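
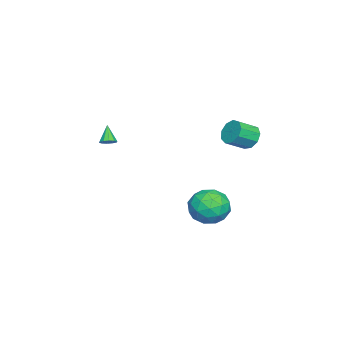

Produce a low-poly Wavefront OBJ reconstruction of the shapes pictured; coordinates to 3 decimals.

v 2.414 4.3 2.387
v 3.045 4.546 1.925
v 3.837 3.725 2.57
v 3.206 3.48 3.033
v 3.006 4.868 2.383
v 3.798 4.047 3.028
v 2.69 4.924 2.843
v 3.482 4.104 3.488
v 2.245 4.689 3.089
v 3.036 3.868 3.735
v 1.879 4.271 3.008
v 2.67 3.451 3.653
v 1.763 3.868 2.636
v 2.555 3.047 3.281
v 1.953 3.666 2.148
v 2.744 2.846 2.793
v 2.358 3.762 1.772
v 3.149 2.941 2.417
v 2.789 4.109 1.684
v 3.581 3.288 2.329
v 2.87 3.12 -1.843
v 4.046 2.754 -1.699
v 2.734 2.026 -3.521
v 3.91 1.66 -3.377
v 3.037 1.264 -2.59
v 3.121 1.94 -1.553
v 3.659 2.84 -3.667
v 3.743 3.516 -2.63
v 4.534 2.58 -2.827
v 4.15 1.607 -2.161
v 2.63 3.173 -3.059
v 2.246 2.2 -2.393
v 3.47 3.033 -1.624
v 3.31 1.747 -3.596
v 2.797 1.515 -3.133
v 3.488 1.299 -3.049
v 2.926 2.555 -1.538
v 3.618 2.339 -1.453
v 3.024 1.464 -1.977
v 3.162 2.441 -3.767
v 3.854 2.225 -3.682
v 3.292 3.481 -2.171
v 3.983 3.265 -2.087
v 3.756 3.316 -3.243
v 4.448 2.716 -2.202
v 4.368 2.073 -3.188
v 4.221 2.766 -3.359
v 4.27 3.164 -2.749
v 4.222 2.143 -1.811
v 4.142 1.5 -2.797
v 3.629 1.268 -2.334
v 3.678 1.665 -1.725
v 4.509 2.041 -2.473
v 2.638 3.28 -2.423
v 2.558 2.637 -3.409
v 3.102 3.115 -3.495
v 3.151 3.512 -2.886
v 2.412 2.707 -2.032
v 2.332 2.064 -3.018
v 2.51 1.616 -2.471
v 2.559 2.014 -1.861
v 2.271 2.739 -2.747
v 2.668 -3.465 1.086
v 3.029 -3.285 1.381
v 2.012 -3.735 2.054
v 2.836 -3.053 1.314
v 2.578 -2.979 1.16
v 2.355 -3.091 0.978
v 2.251 -3.346 0.837
v 2.307 -3.646 0.791
v 2.501 -3.877 0.858
v 2.758 -3.952 1.012
v 2.981 -3.84 1.194
v 3.085 -3.585 1.335
f 2 1 5
f 2 5 3
f 3 5 6
f 3 6 4
f 5 1 7
f 5 7 6
f 6 7 8
f 6 8 4
f 7 1 9
f 7 9 8
f 8 9 10
f 8 10 4
f 9 1 11
f 9 11 10
f 10 11 12
f 10 12 4
f 11 1 13
f 11 13 12
f 12 13 14
f 12 14 4
f 13 1 15
f 13 15 14
f 14 15 16
f 14 16 4
f 15 1 17
f 15 17 16
f 16 17 18
f 16 18 4
f 17 1 19
f 17 19 18
f 18 19 20
f 18 20 4
f 19 1 2
f 19 2 20
f 20 2 3
f 20 3 4
f 21 58 37
f 58 32 61
f 37 61 26
f 58 61 37
f 21 37 33
f 37 26 38
f 33 38 22
f 37 38 33
f 21 33 42
f 33 22 43
f 42 43 28
f 33 43 42
f 21 42 54
f 42 28 57
f 54 57 31
f 42 57 54
f 21 54 58
f 54 31 62
f 58 62 32
f 54 62 58
f 22 38 49
f 38 26 52
f 49 52 30
f 38 52 49
f 26 61 39
f 61 32 60
f 39 60 25
f 61 60 39
f 32 62 59
f 62 31 55
f 59 55 23
f 62 55 59
f 31 57 56
f 57 28 44
f 56 44 27
f 57 44 56
f 28 43 48
f 43 22 45
f 48 45 29
f 43 45 48
f 24 50 36
f 50 30 51
f 36 51 25
f 50 51 36
f 24 36 34
f 36 25 35
f 34 35 23
f 36 35 34
f 24 34 41
f 34 23 40
f 41 40 27
f 34 40 41
f 24 41 46
f 41 27 47
f 46 47 29
f 41 47 46
f 24 46 50
f 46 29 53
f 50 53 30
f 46 53 50
f 25 51 39
f 51 30 52
f 39 52 26
f 51 52 39
f 23 35 59
f 35 25 60
f 59 60 32
f 35 60 59
f 27 40 56
f 40 23 55
f 56 55 31
f 40 55 56
f 29 47 48
f 47 27 44
f 48 44 28
f 47 44 48
f 30 53 49
f 53 29 45
f 49 45 22
f 53 45 49
f 64 63 66
f 64 66 65
f 66 63 67
f 66 67 65
f 67 63 68
f 67 68 65
f 68 63 69
f 68 69 65
f 69 63 70
f 69 70 65
f 70 63 71
f 70 71 65
f 71 63 72
f 71 72 65
f 72 63 73
f 72 73 65
f 73 63 74
f 73 74 65
f 74 63 64
f 74 64 65



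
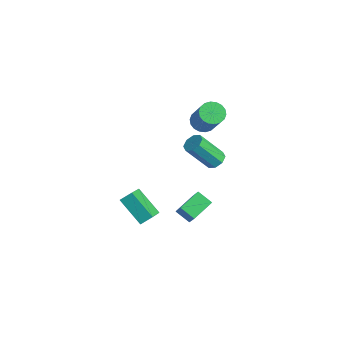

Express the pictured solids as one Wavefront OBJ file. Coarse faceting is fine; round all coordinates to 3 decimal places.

v -1.38 -1.018 -1.931
v -1.155 -0.388 -1.456
v 0.103 -0.665 -3.099
v 0.327 -0.035 -2.624
v -0.307 -2.165 -0.916
v -0.083 -1.535 -0.441
v 1.175 -1.812 -2.084
v 1.4 -1.182 -1.609
v -0.15 1.361 -3.594
v 0.74 1.076 -2.446
v -0.41 2.715 -3.056
v 0.48 2.43 -1.909
v 0.66 1.73 -4.131
v 1.55 1.445 -2.984
v 0.4 3.084 -3.594
v 1.29 2.799 -2.446
v -0.41 4.235 -0.649
v 0.107 3.837 -0.749
v -0.473 2.667 0.909
v -0.99 3.065 1.009
v 0.216 4.221 -0.44
v -0.364 3.052 1.218
v -0.042 4.613 -0.253
v -0.622 3.444 1.405
v -0.515 4.784 -0.298
v -1.095 3.614 1.359
v -0.927 4.633 -0.549
v -1.507 3.463 1.109
v -1.036 4.248 -0.858
v -1.616 3.079 0.8
v -0.778 3.856 -1.045
v -1.358 2.687 0.613
v -0.305 3.686 -0.999
v -0.885 2.516 0.658
v -0.729 3.572 2.83
v -0.356 4.212 2.66
v 0.942 3.908 4.36
v 0.569 3.268 4.53
v -0.601 4.32 2.866
v 0.697 4.016 4.566
v -0.871 4.281 3.066
v 0.427 3.976 4.765
v -1.113 4.1 3.218
v 0.184 3.796 4.918
v -1.279 3.816 3.294
v 0.018 3.511 4.994
v -1.336 3.483 3.278
v -0.039 3.178 4.978
v -1.273 3.167 3.173
v 0.025 2.863 4.873
v -1.102 2.932 3
v 0.196 2.628 4.7
v -0.857 2.824 2.794
v 0.441 2.52 4.494
v -0.587 2.864 2.595
v 0.711 2.559 4.294
v -0.344 3.044 2.442
v 0.953 2.74 4.142
v -0.178 3.329 2.366
v 1.119 3.024 4.066
v -0.121 3.662 2.382
v 1.176 3.357 4.082
v -0.185 3.977 2.487
v 1.113 3.673 4.187
f 2 4 1
f 5 2 1
f 1 4 3
f 3 5 1
f 2 8 4
f 6 2 5
f 6 8 2
f 4 8 3
f 7 5 3
f 3 8 7
f 7 6 5
f 8 6 7
f 10 12 9
f 13 10 9
f 9 12 11
f 11 13 9
f 10 16 12
f 14 10 13
f 14 16 10
f 12 16 11
f 15 13 11
f 11 16 15
f 15 14 13
f 16 14 15
f 18 17 21
f 18 21 19
f 19 21 22
f 19 22 20
f 21 17 23
f 21 23 22
f 22 23 24
f 22 24 20
f 23 17 25
f 23 25 24
f 24 25 26
f 24 26 20
f 25 17 27
f 25 27 26
f 26 27 28
f 26 28 20
f 27 17 29
f 27 29 28
f 28 29 30
f 28 30 20
f 29 17 31
f 29 31 30
f 30 31 32
f 30 32 20
f 31 17 33
f 31 33 32
f 32 33 34
f 32 34 20
f 33 17 18
f 33 18 34
f 34 18 19
f 34 19 20
f 36 35 39
f 36 39 37
f 37 39 40
f 37 40 38
f 39 35 41
f 39 41 40
f 40 41 42
f 40 42 38
f 41 35 43
f 41 43 42
f 42 43 44
f 42 44 38
f 43 35 45
f 43 45 44
f 44 45 46
f 44 46 38
f 45 35 47
f 45 47 46
f 46 47 48
f 46 48 38
f 47 35 49
f 47 49 48
f 48 49 50
f 48 50 38
f 49 35 51
f 49 51 50
f 50 51 52
f 50 52 38
f 51 35 53
f 51 53 52
f 52 53 54
f 52 54 38
f 53 35 55
f 53 55 54
f 54 55 56
f 54 56 38
f 55 35 57
f 55 57 56
f 56 57 58
f 56 58 38
f 57 35 59
f 57 59 58
f 58 59 60
f 58 60 38
f 59 35 61
f 59 61 60
f 60 61 62
f 60 62 38
f 61 35 63
f 61 63 62
f 62 63 64
f 62 64 38
f 63 35 36
f 63 36 64
f 64 36 37
f 64 37 38



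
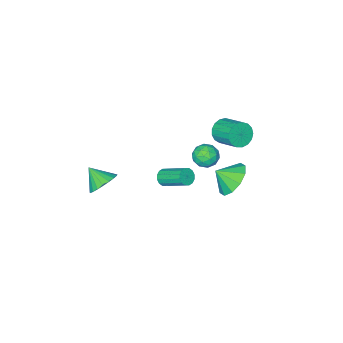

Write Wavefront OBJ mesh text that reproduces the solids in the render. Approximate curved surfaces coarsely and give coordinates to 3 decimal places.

v -1.582 2.403 1.792
v -0.937 2.438 2.12
v -1.963 1.662 2.62
v -1.318 1.697 2.948
v -1.755 2.276 2.946
v -1.52 2.733 2.435
v -1.38 1.367 2.305
v -1.145 1.824 1.794
v -0.812 1.797 2.438
v -1.043 2.359 2.834
v -1.857 1.741 1.906
v -2.088 2.303 2.302
v -1.226 2.485 1.884
v -1.674 1.615 2.856
v -1.931 1.955 2.855
v -1.552 1.975 3.048
v -1.569 2.659 2.068
v -1.189 2.68 2.261
v -1.67 2.584 2.747
v -1.711 1.42 2.479
v -1.331 1.441 2.672
v -1.348 2.125 1.692
v -0.969 2.145 1.885
v -1.23 1.516 1.993
v -0.773 2.129 2.263
v -0.997 1.694 2.75
v -1.034 1.5 2.372
v -0.895 1.769 2.071
v -0.909 2.46 2.496
v -1.133 2.024 2.982
v -1.39 2.365 2.981
v -1.252 2.633 2.681
v -0.836 2.083 2.682
v -1.767 2.076 1.758
v -1.991 1.64 2.244
v -1.648 1.467 2.059
v -1.51 1.735 1.759
v -1.903 2.406 1.99
v -2.127 1.971 2.477
v -2.005 2.331 2.669
v -1.866 2.6 2.368
v -2.064 2.017 2.058
v -3.172 1.317 2.797
v -2.814 1.037 3.381
v -2.829 2.323 4.007
v -3.188 2.603 3.423
v -2.554 1.145 3.166
v -2.57 2.431 3.792
v -2.436 1.293 2.866
v -2.451 2.578 3.492
v -2.486 1.446 2.551
v -2.502 2.731 3.177
v -2.694 1.569 2.292
v -2.71 2.855 2.918
v -3.011 1.635 2.148
v -3.027 2.921 2.774
v -3.365 1.628 2.154
v -3.381 2.914 2.78
v -3.675 1.55 2.307
v -3.691 2.835 2.933
v -3.87 1.418 2.572
v -3.885 2.704 3.198
v -3.905 1.264 2.888
v -3.92 2.549 3.514
v -3.772 1.121 3.184
v -3.787 2.407 3.81
v -3.501 1.024 3.391
v -3.517 2.309 4.017
v -3.156 0.993 3.462
v -3.171 2.279 4.088
v -4.134 0.936 -2.129
v -3.419 0.795 -2.953
v -3.466 0.364 -1.451
v -3.256 1.37 -2.629
v -3.428 1.779 -2.113
v -3.87 1.866 -1.604
v -4.413 1.598 -1.295
v -4.849 1.076 -1.304
v -5.012 0.502 -1.628
v -4.84 0.093 -2.144
v -4.399 0.006 -2.653
v -3.856 0.274 -2.962
v 2.457 -1.092 0.001
v 2.904 -1.492 -0.615
v 2.683 -2.008 0.759
v 3.157 -1.296 -0.454
v 3.289 -1.066 -0.215
v 3.277 -0.84 0.062
v 3.123 -0.657 0.328
v 2.854 -0.55 0.538
v 2.517 -0.537 0.655
v 2.169 -0.619 0.659
v 1.871 -0.783 0.549
v 1.674 -1.001 0.345
v 1.613 -1.234 0.081
v 1.698 -1.443 -0.197
v 1.914 -1.591 -0.44
v 2.224 -1.653 -0.608
v 2.574 -1.618 -0.669
v -1.109 -0.809 -1.476
v -0.615 -0.778 -1.316
v -0.998 0.58 -0.403
v -1.491 0.549 -0.564
v -0.625 -0.63 -1.54
v -1.007 0.728 -0.628
v -0.764 -0.529 -1.748
v -1.147 0.828 -0.835
v -0.996 -0.504 -1.882
v -1.378 0.854 -0.97
v -1.258 -0.561 -1.908
v -1.64 0.797 -0.996
v -1.48 -0.684 -1.818
v -1.862 0.674 -0.906
v -1.602 -0.84 -1.637
v -1.985 0.518 -0.724
v -1.593 -0.988 -1.412
v -1.975 0.37 -0.5
v -1.453 -1.088 -1.205
v -1.836 0.269 -0.292
v -1.222 -1.114 -1.07
v -1.604 0.244 -0.158
v -0.96 -1.057 -1.044
v -1.342 0.301 -0.132
v -0.738 -0.934 -1.134
v -1.12 0.424 -0.222
f 1 38 17
f 38 12 41
f 17 41 6
f 38 41 17
f 1 17 13
f 17 6 18
f 13 18 2
f 17 18 13
f 1 13 22
f 13 2 23
f 22 23 8
f 13 23 22
f 1 22 34
f 22 8 37
f 34 37 11
f 22 37 34
f 1 34 38
f 34 11 42
f 38 42 12
f 34 42 38
f 2 18 29
f 18 6 32
f 29 32 10
f 18 32 29
f 6 41 19
f 41 12 40
f 19 40 5
f 41 40 19
f 12 42 39
f 42 11 35
f 39 35 3
f 42 35 39
f 11 37 36
f 37 8 24
f 36 24 7
f 37 24 36
f 8 23 28
f 23 2 25
f 28 25 9
f 23 25 28
f 4 30 16
f 30 10 31
f 16 31 5
f 30 31 16
f 4 16 14
f 16 5 15
f 14 15 3
f 16 15 14
f 4 14 21
f 14 3 20
f 21 20 7
f 14 20 21
f 4 21 26
f 21 7 27
f 26 27 9
f 21 27 26
f 4 26 30
f 26 9 33
f 30 33 10
f 26 33 30
f 5 31 19
f 31 10 32
f 19 32 6
f 31 32 19
f 3 15 39
f 15 5 40
f 39 40 12
f 15 40 39
f 7 20 36
f 20 3 35
f 36 35 11
f 20 35 36
f 9 27 28
f 27 7 24
f 28 24 8
f 27 24 28
f 10 33 29
f 33 9 25
f 29 25 2
f 33 25 29
f 44 43 47
f 44 47 45
f 45 47 48
f 45 48 46
f 47 43 49
f 47 49 48
f 48 49 50
f 48 50 46
f 49 43 51
f 49 51 50
f 50 51 52
f 50 52 46
f 51 43 53
f 51 53 52
f 52 53 54
f 52 54 46
f 53 43 55
f 53 55 54
f 54 55 56
f 54 56 46
f 55 43 57
f 55 57 56
f 56 57 58
f 56 58 46
f 57 43 59
f 57 59 58
f 58 59 60
f 58 60 46
f 59 43 61
f 59 61 60
f 60 61 62
f 60 62 46
f 61 43 63
f 61 63 62
f 62 63 64
f 62 64 46
f 63 43 65
f 63 65 64
f 64 65 66
f 64 66 46
f 65 43 67
f 65 67 66
f 66 67 68
f 66 68 46
f 67 43 69
f 67 69 68
f 68 69 70
f 68 70 46
f 69 43 44
f 69 44 70
f 70 44 45
f 70 45 46
f 72 71 74
f 72 74 73
f 74 71 75
f 74 75 73
f 75 71 76
f 75 76 73
f 76 71 77
f 76 77 73
f 77 71 78
f 77 78 73
f 78 71 79
f 78 79 73
f 79 71 80
f 79 80 73
f 80 71 81
f 80 81 73
f 81 71 82
f 81 82 73
f 82 71 72
f 82 72 73
f 84 83 86
f 84 86 85
f 86 83 87
f 86 87 85
f 87 83 88
f 87 88 85
f 88 83 89
f 88 89 85
f 89 83 90
f 89 90 85
f 90 83 91
f 90 91 85
f 91 83 92
f 91 92 85
f 92 83 93
f 92 93 85
f 93 83 94
f 93 94 85
f 94 83 95
f 94 95 85
f 95 83 96
f 95 96 85
f 96 83 97
f 96 97 85
f 97 83 98
f 97 98 85
f 98 83 99
f 98 99 85
f 99 83 84
f 99 84 85
f 101 100 104
f 101 104 102
f 102 104 105
f 102 105 103
f 104 100 106
f 104 106 105
f 105 106 107
f 105 107 103
f 106 100 108
f 106 108 107
f 107 108 109
f 107 109 103
f 108 100 110
f 108 110 109
f 109 110 111
f 109 111 103
f 110 100 112
f 110 112 111
f 111 112 113
f 111 113 103
f 112 100 114
f 112 114 113
f 113 114 115
f 113 115 103
f 114 100 116
f 114 116 115
f 115 116 117
f 115 117 103
f 116 100 118
f 116 118 117
f 117 118 119
f 117 119 103
f 118 100 120
f 118 120 119
f 119 120 121
f 119 121 103
f 120 100 122
f 120 122 121
f 121 122 123
f 121 123 103
f 122 100 124
f 122 124 123
f 123 124 125
f 123 125 103
f 124 100 101
f 124 101 125
f 125 101 102
f 125 102 103



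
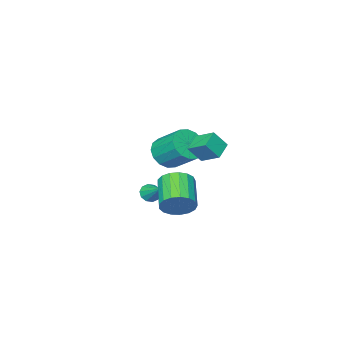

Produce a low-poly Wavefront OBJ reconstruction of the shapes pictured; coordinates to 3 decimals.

v -2.166 0.309 0.391
v -2.394 1.463 1.012
v -1.196 0.747 -0.069
v -1.423 1.902 0.552
v -1.537 -0.082 1.348
v -1.764 1.073 1.969
v -0.566 0.357 0.888
v -0.794 1.511 1.509
v 3.414 4.188 -0.401
v 3.936 4.274 0.4
v 2.868 2.918 1.242
v 2.346 2.832 0.441
v 3.596 4.577 0.458
v 2.528 3.221 1.299
v 3.214 4.792 0.319
v 2.146 3.435 1.16
v 2.878 4.868 0.015
v 1.81 3.511 0.856
v 2.664 4.788 -0.384
v 1.597 3.432 0.457
v 2.623 4.571 -0.787
v 1.555 3.215 0.054
v 2.762 4.266 -1.101
v 1.695 2.91 -0.26
v 3.051 3.943 -1.255
v 1.984 2.587 -0.414
v 3.423 3.677 -1.213
v 2.356 2.321 -0.372
v 3.793 3.527 -0.985
v 2.725 2.171 -0.144
v 4.076 3.529 -0.623
v 3.008 2.173 0.218
v 4.207 3.682 -0.21
v 3.139 2.326 0.631
v 4.156 3.951 0.159
v 3.089 2.595 1.001
v 2.63 1.134 -0.983
v 2.868 0.776 -0.579
v 2.87 2.226 -0.157
v 3.134 0.886 -0.802
v 3.208 1.092 -1.094
v 3.062 1.313 -1.344
v 2.75 1.466 -1.456
v 2.393 1.493 -1.388
v 2.127 1.382 -1.165
v 2.052 1.177 -0.873
v 2.199 0.956 -0.623
v 2.51 0.802 -0.511
v -2.184 -3.167 -1.281
v -1.6 -3.671 -0.511
v -1.833 -2.138 0.671
v -2.416 -1.633 -0.099
v -1.222 -3.381 -0.814
v -1.455 -1.848 0.368
v -1.103 -3.033 -1.242
v -1.335 -1.5 -0.059
v -1.272 -2.721 -1.68
v -1.505 -1.188 -0.498
v -1.686 -2.528 -2.011
v -1.919 -0.995 -0.829
v -2.234 -2.507 -2.147
v -2.466 -0.973 -0.965
v -2.767 -2.662 -2.051
v -3 -1.129 -0.869
v -3.145 -2.952 -1.748
v -3.378 -1.419 -0.566
v -3.265 -3.3 -1.321
v -3.497 -1.767 -0.138
v -3.095 -3.612 -0.882
v -3.328 -2.079 0.3
v -2.681 -3.805 -0.551
v -2.914 -2.272 0.631
v -2.134 -3.827 -0.415
v -2.366 -2.293 0.767
f 2 4 1
f 5 2 1
f 1 4 3
f 3 5 1
f 2 8 4
f 6 2 5
f 6 8 2
f 4 8 3
f 7 5 3
f 3 8 7
f 7 6 5
f 8 6 7
f 10 9 13
f 10 13 11
f 11 13 14
f 11 14 12
f 13 9 15
f 13 15 14
f 14 15 16
f 14 16 12
f 15 9 17
f 15 17 16
f 16 17 18
f 16 18 12
f 17 9 19
f 17 19 18
f 18 19 20
f 18 20 12
f 19 9 21
f 19 21 20
f 20 21 22
f 20 22 12
f 21 9 23
f 21 23 22
f 22 23 24
f 22 24 12
f 23 9 25
f 23 25 24
f 24 25 26
f 24 26 12
f 25 9 27
f 25 27 26
f 26 27 28
f 26 28 12
f 27 9 29
f 27 29 28
f 28 29 30
f 28 30 12
f 29 9 31
f 29 31 30
f 30 31 32
f 30 32 12
f 31 9 33
f 31 33 32
f 32 33 34
f 32 34 12
f 33 9 35
f 33 35 34
f 34 35 36
f 34 36 12
f 35 9 10
f 35 10 36
f 36 10 11
f 36 11 12
f 38 37 40
f 38 40 39
f 40 37 41
f 40 41 39
f 41 37 42
f 41 42 39
f 42 37 43
f 42 43 39
f 43 37 44
f 43 44 39
f 44 37 45
f 44 45 39
f 45 37 46
f 45 46 39
f 46 37 47
f 46 47 39
f 47 37 48
f 47 48 39
f 48 37 38
f 48 38 39
f 50 49 53
f 50 53 51
f 51 53 54
f 51 54 52
f 53 49 55
f 53 55 54
f 54 55 56
f 54 56 52
f 55 49 57
f 55 57 56
f 56 57 58
f 56 58 52
f 57 49 59
f 57 59 58
f 58 59 60
f 58 60 52
f 59 49 61
f 59 61 60
f 60 61 62
f 60 62 52
f 61 49 63
f 61 63 62
f 62 63 64
f 62 64 52
f 63 49 65
f 63 65 64
f 64 65 66
f 64 66 52
f 65 49 67
f 65 67 66
f 66 67 68
f 66 68 52
f 67 49 69
f 67 69 68
f 68 69 70
f 68 70 52
f 69 49 71
f 69 71 70
f 70 71 72
f 70 72 52
f 71 49 73
f 71 73 72
f 72 73 74
f 72 74 52
f 73 49 50
f 73 50 74
f 74 50 51
f 74 51 52



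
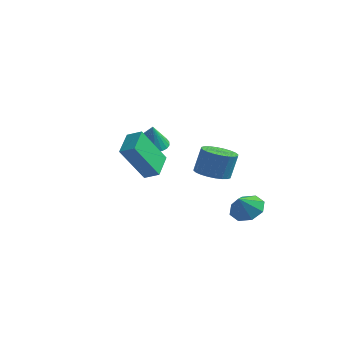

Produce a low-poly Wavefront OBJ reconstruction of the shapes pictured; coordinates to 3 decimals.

v 0.253 -3.554 0.719
v 0.987 -3.481 1.055
v -0.1 -2.269 1.209
v 0.634 -2.196 1.545
v 1.006 -2.644 -1.125
v 1.74 -2.571 -0.789
v 0.653 -1.359 -0.635
v 1.387 -1.286 -0.299
v -2.041 3.348 -1.892
v -1.224 3.663 -1.974
v -1.799 3.052 -0.608
v -1.395 3.945 -1.876
v -1.664 4.136 -1.782
v -1.991 4.206 -1.703
v -2.325 4.146 -1.654
v -2.617 3.965 -1.641
v -2.82 3.69 -1.666
v -2.905 3.362 -1.725
v -2.859 3.033 -1.81
v -2.688 2.752 -1.908
v -2.419 2.561 -2.002
v -2.092 2.49 -2.081
v -1.757 2.55 -2.13
v -1.466 2.731 -2.143
v -1.262 3.007 -2.118
v -1.177 3.334 -2.059
v 2.187 1.657 -2.338
v 3.059 1.845 -2.521
v 3.264 2.21 -1.164
v 2.393 2.023 -0.982
v 2.906 2.159 -2.582
v 3.111 2.525 -1.226
v 2.644 2.397 -2.607
v 2.849 2.763 -1.25
v 2.312 2.523 -2.59
v 2.517 2.888 -1.234
v 1.961 2.516 -2.536
v 2.167 2.882 -1.179
v 1.645 2.379 -2.451
v 1.85 2.745 -1.094
v 1.411 2.132 -2.349
v 1.617 2.498 -0.992
v 1.295 1.813 -2.245
v 1.501 2.178 -0.888
v 1.316 1.47 -2.156
v 1.521 1.835 -0.799
v 1.469 1.155 -2.094
v 1.674 1.521 -0.738
v 1.731 0.917 -2.07
v 1.936 1.283 -0.713
v 2.063 0.792 -2.086
v 2.268 1.157 -0.73
v 2.413 0.798 -2.141
v 2.619 1.164 -0.784
v 2.73 0.935 -2.226
v 2.935 1.301 -0.869
v 2.963 1.182 -2.328
v 3.169 1.548 -0.971
v 3.079 1.502 -2.432
v 3.285 1.867 -1.075
v 3.997 1.752 -4.254
v 4.896 1.615 -4.217
v 3.863 1.108 -3.386
v 4.694 2.165 -3.841
v 4.084 2.473 -3.706
v 3.423 2.359 -3.893
v 3.098 1.889 -4.292
v 3.3 1.339 -4.668
v 3.91 1.031 -4.803
v 4.571 1.145 -4.616
f 2 4 1
f 5 2 1
f 1 4 3
f 3 5 1
f 2 8 4
f 6 2 5
f 6 8 2
f 4 8 3
f 7 5 3
f 3 8 7
f 7 6 5
f 8 6 7
f 10 9 12
f 10 12 11
f 12 9 13
f 12 13 11
f 13 9 14
f 13 14 11
f 14 9 15
f 14 15 11
f 15 9 16
f 15 16 11
f 16 9 17
f 16 17 11
f 17 9 18
f 17 18 11
f 18 9 19
f 18 19 11
f 19 9 20
f 19 20 11
f 20 9 21
f 20 21 11
f 21 9 22
f 21 22 11
f 22 9 23
f 22 23 11
f 23 9 24
f 23 24 11
f 24 9 25
f 24 25 11
f 25 9 26
f 25 26 11
f 26 9 10
f 26 10 11
f 28 27 31
f 28 31 29
f 29 31 32
f 29 32 30
f 31 27 33
f 31 33 32
f 32 33 34
f 32 34 30
f 33 27 35
f 33 35 34
f 34 35 36
f 34 36 30
f 35 27 37
f 35 37 36
f 36 37 38
f 36 38 30
f 37 27 39
f 37 39 38
f 38 39 40
f 38 40 30
f 39 27 41
f 39 41 40
f 40 41 42
f 40 42 30
f 41 27 43
f 41 43 42
f 42 43 44
f 42 44 30
f 43 27 45
f 43 45 44
f 44 45 46
f 44 46 30
f 45 27 47
f 45 47 46
f 46 47 48
f 46 48 30
f 47 27 49
f 47 49 48
f 48 49 50
f 48 50 30
f 49 27 51
f 49 51 50
f 50 51 52
f 50 52 30
f 51 27 53
f 51 53 52
f 52 53 54
f 52 54 30
f 53 27 55
f 53 55 54
f 54 55 56
f 54 56 30
f 55 27 57
f 55 57 56
f 56 57 58
f 56 58 30
f 57 27 59
f 57 59 58
f 58 59 60
f 58 60 30
f 59 27 28
f 59 28 60
f 60 28 29
f 60 29 30
f 62 61 64
f 62 64 63
f 64 61 65
f 64 65 63
f 65 61 66
f 65 66 63
f 66 61 67
f 66 67 63
f 67 61 68
f 67 68 63
f 68 61 69
f 68 69 63
f 69 61 70
f 69 70 63
f 70 61 62
f 70 62 63



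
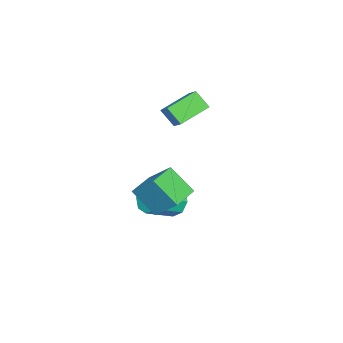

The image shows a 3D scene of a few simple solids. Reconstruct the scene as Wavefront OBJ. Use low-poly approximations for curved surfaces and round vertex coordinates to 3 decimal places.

v 2.362 -0.113 -0.556
v 2.807 1.26 0.857
v 2.585 1.27 -1.97
v 3.03 2.643 -0.556
v 3.97 -0.503 -0.684
v 4.415 0.87 0.73
v 4.193 0.88 -2.097
v 4.638 2.253 -0.684
v 0.011 0.546 -3.876
v 0.644 0.641 -4.695
v 1.962 -0.451 -3.804
v 1.329 -0.546 -2.984
v 0.755 1.216 -4.156
v 2.074 0.124 -3.265
v 0.431 1.398 -3.453
v 1.749 0.306 -2.561
v -0.14 1.081 -2.997
v 1.179 -0.01 -2.106
v -0.622 0.451 -3.056
v 0.696 -0.641 -2.165
v -0.734 -0.124 -3.595
v 0.585 -1.216 -2.704
v -0.409 -0.306 -4.299
v 0.909 -1.398 -3.407
v 0.161 0.01 -4.754
v 1.48 -1.081 -3.863
v -4.485 -0.196 2.047
v -3.822 0.443 2.736
v -4.285 0.668 1.055
v -3.623 1.307 1.744
v -2.797 -1.287 1.436
v -2.135 -0.648 2.125
v -2.598 -0.423 0.444
v -1.935 0.216 1.133
f 2 4 1
f 5 2 1
f 1 4 3
f 3 5 1
f 2 8 4
f 6 2 5
f 6 8 2
f 4 8 3
f 7 5 3
f 3 8 7
f 7 6 5
f 8 6 7
f 10 9 13
f 10 13 11
f 11 13 14
f 11 14 12
f 13 9 15
f 13 15 14
f 14 15 16
f 14 16 12
f 15 9 17
f 15 17 16
f 16 17 18
f 16 18 12
f 17 9 19
f 17 19 18
f 18 19 20
f 18 20 12
f 19 9 21
f 19 21 20
f 20 21 22
f 20 22 12
f 21 9 23
f 21 23 22
f 22 23 24
f 22 24 12
f 23 9 25
f 23 25 24
f 24 25 26
f 24 26 12
f 25 9 10
f 25 10 26
f 26 10 11
f 26 11 12
f 28 30 27
f 31 28 27
f 27 30 29
f 29 31 27
f 28 34 30
f 32 28 31
f 32 34 28
f 30 34 29
f 33 31 29
f 29 34 33
f 33 32 31
f 34 32 33



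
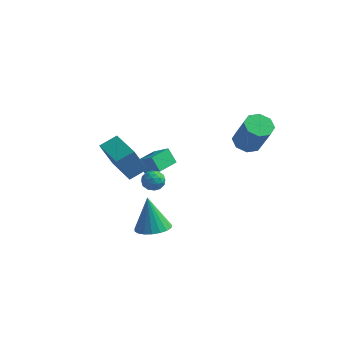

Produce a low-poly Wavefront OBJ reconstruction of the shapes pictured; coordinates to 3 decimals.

v 2.308 2.277 0.404
v 3.007 2.683 0.178
v 3.892 2.17 1.989
v 3.192 1.763 2.216
v 2.592 3.063 0.488
v 3.476 2.549 2.3
v 2.01 2.982 0.75
v 2.894 2.469 2.561
v 1.603 2.488 0.809
v 2.487 1.975 2.62
v 1.608 1.87 0.631
v 2.493 1.357 2.442
v 2.024 1.491 0.32
v 2.908 0.977 2.132
v 2.606 1.571 0.059
v 3.49 1.058 1.87
v 3.013 2.065 0
v 3.897 1.552 1.811
v -1.013 -3.099 -0.092
v -0.68 -2.868 0.432
v -0.14 -3.632 -0.412
v 0.193 -3.401 0.112
v -0.295 -3.84 0.198
v -0.834 -3.511 0.396
v 0.014 -2.989 -0.376
v -0.525 -2.66 -0.178
v -0.045 -2.8 0.256
v -0.236 -3.326 0.611
v -0.584 -3.174 -0.591
v -0.775 -3.7 -0.236
v -0.923 -2.937 0.198
v 0.103 -3.563 -0.178
v -0.184 -3.822 -0.127
v 0.012 -3.686 0.18
v -1.014 -3.314 0.177
v -0.818 -3.178 0.485
v -0.592 -3.75 0.347
v -0.002 -3.322 -0.465
v 0.194 -3.186 -0.157
v -0.832 -2.814 -0.16
v -0.636 -2.678 0.147
v -0.228 -2.75 -0.327
v -0.354 -2.761 0.403
v 0.159 -3.074 0.214
v 0.054 -2.832 -0.072
v -0.263 -2.638 0.044
v -0.466 -3.07 0.611
v 0.047 -3.383 0.423
v -0.24 -3.641 0.474
v -0.557 -3.448 0.59
v -0.093 -3.03 0.508
v -0.867 -3.117 -0.403
v -0.354 -3.43 -0.591
v -0.263 -3.052 -0.57
v -0.58 -2.859 -0.454
v -0.979 -3.426 -0.194
v -0.466 -3.739 -0.383
v -0.557 -3.862 -0.024
v -0.874 -3.668 0.092
v -0.727 -3.47 -0.488
v -2.626 -1.588 -1.695
v -3.099 -2.132 -0.112
v -4.316 -0.293 -1.755
v -4.789 -0.837 -0.172
v -2.011 -0.763 -1.228
v -2.484 -1.307 0.355
v -3.701 0.532 -1.288
v -4.174 -0.012 0.295
v -2.682 0.324 -2.538
v -3.24 0.469 -1.697
v -2.366 1.667 -2.561
v -2.924 1.812 -1.72
v -1.716 0.108 -1.86
v -2.274 0.253 -1.019
v -1.4 1.451 -1.883
v -1.958 1.596 -1.042
v -0.454 -3.207 -3.711
v 0.375 -2.697 -3.591
v -0.946 -2.873 -1.729
v 0.112 -2.406 -3.705
v -0.248 -2.255 -3.82
v -0.644 -2.267 -3.916
v -1.007 -2.443 -3.977
v -1.274 -2.75 -3.992
v -1.399 -3.136 -3.958
v -1.361 -3.535 -3.882
v -1.166 -3.876 -3.776
v -0.848 -4.102 -3.659
v -0.461 -4.173 -3.551
v -0.073 -4.077 -3.471
v 0.249 -3.831 -3.432
v 0.449 -3.476 -3.442
v 0.494 -3.075 -3.498
f 2 1 5
f 2 5 3
f 3 5 6
f 3 6 4
f 5 1 7
f 5 7 6
f 6 7 8
f 6 8 4
f 7 1 9
f 7 9 8
f 8 9 10
f 8 10 4
f 9 1 11
f 9 11 10
f 10 11 12
f 10 12 4
f 11 1 13
f 11 13 12
f 12 13 14
f 12 14 4
f 13 1 15
f 13 15 14
f 14 15 16
f 14 16 4
f 15 1 17
f 15 17 16
f 16 17 18
f 16 18 4
f 17 1 2
f 17 2 18
f 18 2 3
f 18 3 4
f 19 56 35
f 56 30 59
f 35 59 24
f 56 59 35
f 19 35 31
f 35 24 36
f 31 36 20
f 35 36 31
f 19 31 40
f 31 20 41
f 40 41 26
f 31 41 40
f 19 40 52
f 40 26 55
f 52 55 29
f 40 55 52
f 19 52 56
f 52 29 60
f 56 60 30
f 52 60 56
f 20 36 47
f 36 24 50
f 47 50 28
f 36 50 47
f 24 59 37
f 59 30 58
f 37 58 23
f 59 58 37
f 30 60 57
f 60 29 53
f 57 53 21
f 60 53 57
f 29 55 54
f 55 26 42
f 54 42 25
f 55 42 54
f 26 41 46
f 41 20 43
f 46 43 27
f 41 43 46
f 22 48 34
f 48 28 49
f 34 49 23
f 48 49 34
f 22 34 32
f 34 23 33
f 32 33 21
f 34 33 32
f 22 32 39
f 32 21 38
f 39 38 25
f 32 38 39
f 22 39 44
f 39 25 45
f 44 45 27
f 39 45 44
f 22 44 48
f 44 27 51
f 48 51 28
f 44 51 48
f 23 49 37
f 49 28 50
f 37 50 24
f 49 50 37
f 21 33 57
f 33 23 58
f 57 58 30
f 33 58 57
f 25 38 54
f 38 21 53
f 54 53 29
f 38 53 54
f 27 45 46
f 45 25 42
f 46 42 26
f 45 42 46
f 28 51 47
f 51 27 43
f 47 43 20
f 51 43 47
f 62 64 61
f 65 62 61
f 61 64 63
f 63 65 61
f 62 68 64
f 66 62 65
f 66 68 62
f 64 68 63
f 67 65 63
f 63 68 67
f 67 66 65
f 68 66 67
f 70 72 69
f 73 70 69
f 69 72 71
f 71 73 69
f 70 76 72
f 74 70 73
f 74 76 70
f 72 76 71
f 75 73 71
f 71 76 75
f 75 74 73
f 76 74 75
f 78 77 80
f 78 80 79
f 80 77 81
f 80 81 79
f 81 77 82
f 81 82 79
f 82 77 83
f 82 83 79
f 83 77 84
f 83 84 79
f 84 77 85
f 84 85 79
f 85 77 86
f 85 86 79
f 86 77 87
f 86 87 79
f 87 77 88
f 87 88 79
f 88 77 89
f 88 89 79
f 89 77 90
f 89 90 79
f 90 77 91
f 90 91 79
f 91 77 92
f 91 92 79
f 92 77 93
f 92 93 79
f 93 77 78
f 93 78 79



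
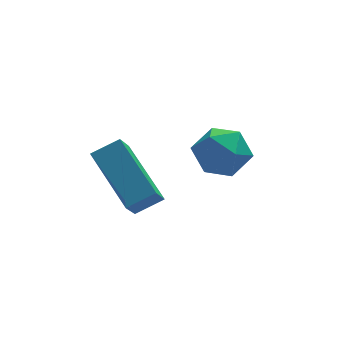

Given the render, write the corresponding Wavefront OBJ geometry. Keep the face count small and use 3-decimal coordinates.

v 0.006 0.914 -1.863
v 0.694 0.771 -2.362
v -0.534 -0.311 -2.258
v 0.154 -0.454 -2.757
v 0.234 -0.462 -1.898
v 0.568 0.294 -1.654
v -0.408 0.166 -2.966
v -0.074 0.922 -2.722
v 0.438 0.308 -3.043
v 0.836 -0.08 -2.384
v -0.676 0.54 -2.236
v -0.278 0.152 -1.577
v -2.543 -0.986 -3.229
v -2.9 -1.538 -2.449
v -3.061 0.644 -2.313
v -3.418 0.092 -1.533
v -1.762 -0.952 -2.847
v -2.119 -1.504 -2.067
v -2.28 0.678 -1.931
v -2.637 0.126 -1.151
f 1 12 6
f 1 6 2
f 1 2 8
f 1 8 11
f 1 11 12
f 2 6 10
f 6 12 5
f 12 11 3
f 11 8 7
f 8 2 9
f 4 10 5
f 4 5 3
f 4 3 7
f 4 7 9
f 4 9 10
f 5 10 6
f 3 5 12
f 7 3 11
f 9 7 8
f 10 9 2
f 14 16 13
f 17 14 13
f 13 16 15
f 15 17 13
f 14 20 16
f 18 14 17
f 18 20 14
f 16 20 15
f 19 17 15
f 15 20 19
f 19 18 17
f 20 18 19



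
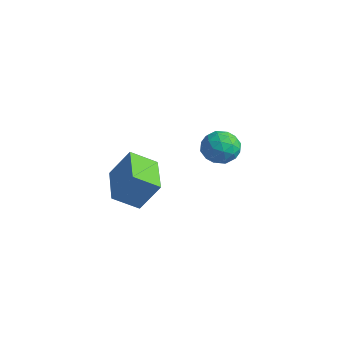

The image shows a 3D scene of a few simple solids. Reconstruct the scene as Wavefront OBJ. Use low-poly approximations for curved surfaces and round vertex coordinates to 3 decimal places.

v 3.06 -3.958 -3.946
v 2.555 -4.886 -3.278
v 1.48 -2.944 -3.733
v 0.975 -3.871 -3.065
v 3.605 -3.369 -2.715
v 3.1 -4.296 -2.047
v 2.025 -2.354 -2.502
v 1.52 -3.282 -1.834
v 1.18 0.74 -2.826
v 1.652 1.391 -3.138
v 2.348 0.069 -2.462
v 2.82 0.72 -2.774
v 2.345 0.833 -2.063
v 1.623 1.248 -2.288
v 2.377 0.212 -3.312
v 1.655 0.627 -3.537
v 2.392 1.065 -3.438
v 2.371 1.449 -2.666
v 1.629 0.011 -2.934
v 1.608 0.395 -2.162
v 1.314 1.124 -3.014
v 2.686 0.336 -2.586
v 2.407 0.402 -2.168
v 2.684 0.785 -2.351
v 1.297 1.04 -2.515
v 1.574 1.423 -2.698
v 1.981 1.095 -2.066
v 2.426 0.037 -2.902
v 2.703 0.42 -3.085
v 1.316 0.675 -3.249
v 1.593 1.058 -3.432
v 2.019 0.365 -3.534
v 2.026 1.315 -3.374
v 2.712 0.921 -3.16
v 2.452 0.622 -3.476
v 2.028 0.866 -3.608
v 2.014 1.541 -2.92
v 2.7 1.147 -2.706
v 2.421 1.213 -2.288
v 1.997 1.457 -2.421
v 2.448 1.349 -3.097
v 1.3 0.313 -2.894
v 1.986 -0.081 -2.68
v 2.003 0.003 -3.179
v 1.579 0.247 -3.312
v 1.288 0.539 -2.44
v 1.974 0.145 -2.226
v 1.972 0.594 -1.992
v 1.548 0.838 -2.124
v 1.552 0.111 -2.503
f 2 4 1
f 5 2 1
f 1 4 3
f 3 5 1
f 2 8 4
f 6 2 5
f 6 8 2
f 4 8 3
f 7 5 3
f 3 8 7
f 7 6 5
f 8 6 7
f 9 46 25
f 46 20 49
f 25 49 14
f 46 49 25
f 9 25 21
f 25 14 26
f 21 26 10
f 25 26 21
f 9 21 30
f 21 10 31
f 30 31 16
f 21 31 30
f 9 30 42
f 30 16 45
f 42 45 19
f 30 45 42
f 9 42 46
f 42 19 50
f 46 50 20
f 42 50 46
f 10 26 37
f 26 14 40
f 37 40 18
f 26 40 37
f 14 49 27
f 49 20 48
f 27 48 13
f 49 48 27
f 20 50 47
f 50 19 43
f 47 43 11
f 50 43 47
f 19 45 44
f 45 16 32
f 44 32 15
f 45 32 44
f 16 31 36
f 31 10 33
f 36 33 17
f 31 33 36
f 12 38 24
f 38 18 39
f 24 39 13
f 38 39 24
f 12 24 22
f 24 13 23
f 22 23 11
f 24 23 22
f 12 22 29
f 22 11 28
f 29 28 15
f 22 28 29
f 12 29 34
f 29 15 35
f 34 35 17
f 29 35 34
f 12 34 38
f 34 17 41
f 38 41 18
f 34 41 38
f 13 39 27
f 39 18 40
f 27 40 14
f 39 40 27
f 11 23 47
f 23 13 48
f 47 48 20
f 23 48 47
f 15 28 44
f 28 11 43
f 44 43 19
f 28 43 44
f 17 35 36
f 35 15 32
f 36 32 16
f 35 32 36
f 18 41 37
f 41 17 33
f 37 33 10
f 41 33 37



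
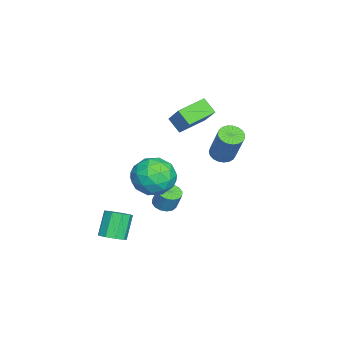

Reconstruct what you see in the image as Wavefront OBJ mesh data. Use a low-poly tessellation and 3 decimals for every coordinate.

v 0.003 0.749 -3.323
v 0.625 0.646 -3.433
v 0.859 0.968 -2.407
v 0.237 1.071 -2.297
v 0.573 0.962 -3.52
v 0.808 1.283 -2.495
v 0.369 1.22 -3.554
v 0.604 1.542 -2.529
v 0.066 1.353 -3.526
v 0.301 1.674 -2.501
v -0.253 1.323 -3.444
v -0.018 1.645 -2.419
v -0.504 1.14 -3.329
v -0.269 1.462 -2.304
v -0.619 0.852 -3.213
v -0.385 1.174 -2.187
v -0.568 0.537 -3.125
v -0.333 0.858 -2.1
v -0.364 0.278 -3.091
v -0.129 0.6 -2.066
v -0.061 0.146 -3.119
v 0.174 0.467 -2.094
v 0.258 0.175 -3.201
v 0.493 0.497 -2.176
v 0.509 0.358 -3.316
v 0.744 0.68 -2.291
v -1.887 3.354 -0.578
v -1.27 3.233 -0.837
v -0.376 3.785 1.039
v -0.993 3.906 1.298
v -1.307 3.507 -0.899
v -0.413 4.058 0.977
v -1.445 3.753 -0.906
v -0.551 4.305 0.97
v -1.659 3.931 -0.856
v -0.765 4.483 1.02
v -1.913 4.009 -0.758
v -1.019 4.561 1.118
v -2.162 3.974 -0.629
v -1.268 4.526 1.247
v -2.363 3.831 -0.491
v -1.47 4.383 1.385
v -2.482 3.606 -0.369
v -1.589 4.158 1.508
v -2.499 3.338 -0.282
v -1.605 3.89 1.594
v -2.409 3.072 -0.246
v -1.515 3.624 1.63
v -2.229 2.855 -0.268
v -1.336 3.407 1.608
v -1.99 2.724 -0.344
v -1.096 3.276 1.532
v -1.733 2.702 -0.46
v -0.839 3.254 1.416
v -1.503 2.793 -0.596
v -0.609 3.345 1.28
v -1.339 2.981 -0.729
v -0.445 3.533 1.147
v 3.488 -1.204 -3.688
v 4.05 -1.398 -3.3
v 3.254 -1.23 -2.064
v 2.692 -1.036 -2.452
v 4.051 -0.916 -3.365
v 3.255 -0.749 -2.129
v 3.788 -0.57 -3.581
v 2.993 -0.402 -2.344
v 3.385 -0.52 -3.847
v 2.59 -0.352 -2.611
v 3.03 -0.79 -4.039
v 2.234 -0.622 -2.802
v 2.889 -1.254 -4.067
v 2.094 -1.086 -2.83
v 3.028 -1.694 -3.917
v 2.233 -1.527 -2.681
v 3.383 -1.906 -3.661
v 2.587 -1.738 -2.424
v 3.786 -1.788 -3.417
v 2.991 -1.621 -2.18
v 1.974 1.377 0.364
v 2.682 0.403 0.249
v 0.718 0.617 -0.929
v 1.426 -0.357 -1.044
v 0.828 -0.164 -0.011
v 1.604 0.306 0.788
v 1.796 0.714 -1.468
v 2.572 1.184 -0.669
v 2.572 -0.006 -0.884
v 1.974 -0.549 0.016
v 1.426 1.569 -0.696
v 0.828 1.026 0.204
v 2.439 0.957 0.42
v 0.961 0.063 -1.1
v 0.61 0.177 -0.493
v 1.026 -0.395 -0.561
v 1.805 0.9 0.737
v 2.221 0.327 0.669
v 1.131 -0.006 0.516
v 1.179 0.693 -1.349
v 1.595 0.12 -1.417
v 2.374 1.415 -0.119
v 2.79 0.843 -0.187
v 2.269 1.026 -1.196
v 2.79 0.144 -0.314
v 2.051 -0.303 -1.074
v 2.269 0.326 -1.323
v 2.725 0.602 -0.853
v 2.438 -0.175 0.215
v 1.7 -0.622 -0.545
v 1.348 -0.508 0.063
v 1.805 -0.232 0.532
v 2.373 -0.416 -0.45
v 1.7 1.642 -0.135
v 0.962 1.195 -0.895
v 1.595 1.252 -1.212
v 2.052 1.528 -0.743
v 1.349 1.323 0.394
v 0.61 0.876 -0.366
v 0.675 0.418 0.173
v 1.131 0.694 0.643
v 1.027 1.436 -0.23
v -3.11 0.457 0.913
v -1.739 1.168 2.336
v -4.128 1.592 1.326
v -2.757 2.304 2.748
v -2.703 1.076 0.212
v -1.332 1.788 1.634
v -3.721 2.212 0.624
v -2.35 2.923 2.047
f 2 1 5
f 2 5 3
f 3 5 6
f 3 6 4
f 5 1 7
f 5 7 6
f 6 7 8
f 6 8 4
f 7 1 9
f 7 9 8
f 8 9 10
f 8 10 4
f 9 1 11
f 9 11 10
f 10 11 12
f 10 12 4
f 11 1 13
f 11 13 12
f 12 13 14
f 12 14 4
f 13 1 15
f 13 15 14
f 14 15 16
f 14 16 4
f 15 1 17
f 15 17 16
f 16 17 18
f 16 18 4
f 17 1 19
f 17 19 18
f 18 19 20
f 18 20 4
f 19 1 21
f 19 21 20
f 20 21 22
f 20 22 4
f 21 1 23
f 21 23 22
f 22 23 24
f 22 24 4
f 23 1 25
f 23 25 24
f 24 25 26
f 24 26 4
f 25 1 2
f 25 2 26
f 26 2 3
f 26 3 4
f 28 27 31
f 28 31 29
f 29 31 32
f 29 32 30
f 31 27 33
f 31 33 32
f 32 33 34
f 32 34 30
f 33 27 35
f 33 35 34
f 34 35 36
f 34 36 30
f 35 27 37
f 35 37 36
f 36 37 38
f 36 38 30
f 37 27 39
f 37 39 38
f 38 39 40
f 38 40 30
f 39 27 41
f 39 41 40
f 40 41 42
f 40 42 30
f 41 27 43
f 41 43 42
f 42 43 44
f 42 44 30
f 43 27 45
f 43 45 44
f 44 45 46
f 44 46 30
f 45 27 47
f 45 47 46
f 46 47 48
f 46 48 30
f 47 27 49
f 47 49 48
f 48 49 50
f 48 50 30
f 49 27 51
f 49 51 50
f 50 51 52
f 50 52 30
f 51 27 53
f 51 53 52
f 52 53 54
f 52 54 30
f 53 27 55
f 53 55 54
f 54 55 56
f 54 56 30
f 55 27 57
f 55 57 56
f 56 57 58
f 56 58 30
f 57 27 28
f 57 28 58
f 58 28 29
f 58 29 30
f 60 59 63
f 60 63 61
f 61 63 64
f 61 64 62
f 63 59 65
f 63 65 64
f 64 65 66
f 64 66 62
f 65 59 67
f 65 67 66
f 66 67 68
f 66 68 62
f 67 59 69
f 67 69 68
f 68 69 70
f 68 70 62
f 69 59 71
f 69 71 70
f 70 71 72
f 70 72 62
f 71 59 73
f 71 73 72
f 72 73 74
f 72 74 62
f 73 59 75
f 73 75 74
f 74 75 76
f 74 76 62
f 75 59 77
f 75 77 76
f 76 77 78
f 76 78 62
f 77 59 60
f 77 60 78
f 78 60 61
f 78 61 62
f 79 116 95
f 116 90 119
f 95 119 84
f 116 119 95
f 79 95 91
f 95 84 96
f 91 96 80
f 95 96 91
f 79 91 100
f 91 80 101
f 100 101 86
f 91 101 100
f 79 100 112
f 100 86 115
f 112 115 89
f 100 115 112
f 79 112 116
f 112 89 120
f 116 120 90
f 112 120 116
f 80 96 107
f 96 84 110
f 107 110 88
f 96 110 107
f 84 119 97
f 119 90 118
f 97 118 83
f 119 118 97
f 90 120 117
f 120 89 113
f 117 113 81
f 120 113 117
f 89 115 114
f 115 86 102
f 114 102 85
f 115 102 114
f 86 101 106
f 101 80 103
f 106 103 87
f 101 103 106
f 82 108 94
f 108 88 109
f 94 109 83
f 108 109 94
f 82 94 92
f 94 83 93
f 92 93 81
f 94 93 92
f 82 92 99
f 92 81 98
f 99 98 85
f 92 98 99
f 82 99 104
f 99 85 105
f 104 105 87
f 99 105 104
f 82 104 108
f 104 87 111
f 108 111 88
f 104 111 108
f 83 109 97
f 109 88 110
f 97 110 84
f 109 110 97
f 81 93 117
f 93 83 118
f 117 118 90
f 93 118 117
f 85 98 114
f 98 81 113
f 114 113 89
f 98 113 114
f 87 105 106
f 105 85 102
f 106 102 86
f 105 102 106
f 88 111 107
f 111 87 103
f 107 103 80
f 111 103 107
f 122 124 121
f 125 122 121
f 121 124 123
f 123 125 121
f 122 128 124
f 126 122 125
f 126 128 122
f 124 128 123
f 127 125 123
f 123 128 127
f 127 126 125
f 128 126 127



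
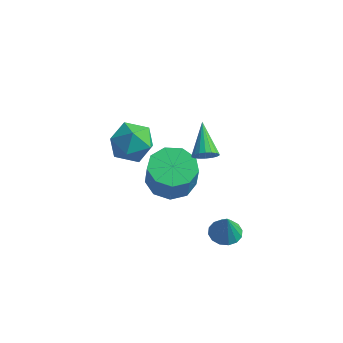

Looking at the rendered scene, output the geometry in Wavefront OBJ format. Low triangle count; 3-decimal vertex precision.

v -4.298 1.018 -1.278
v -3.972 1.528 -2.176
v -3.508 -0.448 -1.824
v -3.182 0.062 -2.722
v -2.759 0.333 -1.763
v -3.248 1.238 -1.425
v -4.232 -0.158 -2.575
v -4.721 0.747 -2.237
v -3.932 0.801 -2.978
v -3.022 1.104 -2.476
v -4.458 -0.024 -1.524
v -3.548 0.279 -1.022
v 1.484 -1.667 -3.881
v 2.189 -1.612 -3.95
v 1.616 -1.833 -2.679
v 2.072 -1.269 -3.89
v 1.798 -1.032 -3.828
v 1.439 -0.966 -3.779
v 1.093 -1.088 -3.758
v 0.852 -1.364 -3.77
v 0.78 -1.722 -3.811
v 0.897 -2.066 -3.871
v 1.171 -2.302 -3.934
v 1.529 -2.369 -3.982
v 1.875 -2.247 -4.003
v 2.117 -1.97 -3.992
v -1.439 -0.568 -2.577
v -0.399 -0.308 -2.702
v -0.18 -0.571 -1.428
v -1.221 -0.832 -1.303
v -0.788 0.29 -2.512
v -0.569 0.027 -1.237
v -1.482 0.487 -2.352
v -1.263 0.224 -1.077
v -2.156 0.19 -2.298
v -1.937 -0.073 -1.023
v -2.495 -0.462 -2.374
v -2.276 -0.725 -1.099
v -2.34 -1.164 -2.546
v -2.121 -1.427 -1.271
v -1.764 -1.587 -2.732
v -1.545 -1.85 -1.457
v -1.036 -1.533 -2.846
v -0.817 -1.797 -1.571
v -0.497 -1.028 -2.834
v -0.278 -1.292 -1.56
v 0.067 -0.483 -0.319
v 0.403 -0.111 -0.611
v -0.627 0.783 0.499
v 0.193 -0.129 -0.761
v -0.041 -0.217 -0.823
v -0.254 -0.358 -0.785
v -0.404 -0.524 -0.656
v -0.46 -0.681 -0.459
v -0.412 -0.8 -0.235
v -0.269 -0.856 -0.027
v -0.059 -0.838 0.122
v 0.175 -0.75 0.185
v 0.388 -0.609 0.147
v 0.538 -0.443 0.017
v 0.594 -0.285 -0.179
v 0.546 -0.167 -0.403
f 1 12 6
f 1 6 2
f 1 2 8
f 1 8 11
f 1 11 12
f 2 6 10
f 6 12 5
f 12 11 3
f 11 8 7
f 8 2 9
f 4 10 5
f 4 5 3
f 4 3 7
f 4 7 9
f 4 9 10
f 5 10 6
f 3 5 12
f 7 3 11
f 9 7 8
f 10 9 2
f 14 13 16
f 14 16 15
f 16 13 17
f 16 17 15
f 17 13 18
f 17 18 15
f 18 13 19
f 18 19 15
f 19 13 20
f 19 20 15
f 20 13 21
f 20 21 15
f 21 13 22
f 21 22 15
f 22 13 23
f 22 23 15
f 23 13 24
f 23 24 15
f 24 13 25
f 24 25 15
f 25 13 26
f 25 26 15
f 26 13 14
f 26 14 15
f 28 27 31
f 28 31 29
f 29 31 32
f 29 32 30
f 31 27 33
f 31 33 32
f 32 33 34
f 32 34 30
f 33 27 35
f 33 35 34
f 34 35 36
f 34 36 30
f 35 27 37
f 35 37 36
f 36 37 38
f 36 38 30
f 37 27 39
f 37 39 38
f 38 39 40
f 38 40 30
f 39 27 41
f 39 41 40
f 40 41 42
f 40 42 30
f 41 27 43
f 41 43 42
f 42 43 44
f 42 44 30
f 43 27 45
f 43 45 44
f 44 45 46
f 44 46 30
f 45 27 28
f 45 28 46
f 46 28 29
f 46 29 30
f 48 47 50
f 48 50 49
f 50 47 51
f 50 51 49
f 51 47 52
f 51 52 49
f 52 47 53
f 52 53 49
f 53 47 54
f 53 54 49
f 54 47 55
f 54 55 49
f 55 47 56
f 55 56 49
f 56 47 57
f 56 57 49
f 57 47 58
f 57 58 49
f 58 47 59
f 58 59 49
f 59 47 60
f 59 60 49
f 60 47 61
f 60 61 49
f 61 47 62
f 61 62 49
f 62 47 48
f 62 48 49



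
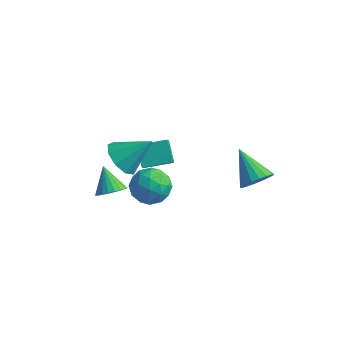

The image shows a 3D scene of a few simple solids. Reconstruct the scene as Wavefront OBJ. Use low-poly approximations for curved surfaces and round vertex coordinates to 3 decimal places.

v -1.973 0.243 -1.461
v -1.103 0.764 -2.081
v -1.017 -1.424 -1.519
v -0.147 -0.903 -2.139
v -0.317 -0.617 -0.998
v -0.908 0.414 -0.963
v -1.212 -1.074 -2.637
v -1.803 -0.043 -2.602
v -0.633 -0.05 -2.808
v -0.08 0.232 -1.795
v -2.04 -0.892 -1.805
v -1.487 -0.61 -0.792
v -1.622 0.65 -1.766
v -0.498 -1.31 -1.834
v -0.598 -1.141 -1.163
v -0.087 -0.836 -1.528
v -1.507 0.444 -1.109
v -0.996 0.75 -1.473
v -0.534 -0.061 -0.837
v -1.124 -1.41 -2.127
v -0.613 -1.104 -2.491
v -2.033 0.176 -2.072
v -1.522 0.481 -2.437
v -1.586 -0.599 -2.763
v -0.834 0.477 -2.558
v -0.272 -0.503 -2.592
v -0.898 -0.603 -2.885
v -1.246 0.003 -2.864
v -0.509 0.643 -1.962
v 0.053 -0.337 -1.996
v -0.047 -0.168 -1.326
v -0.394 0.437 -1.305
v -0.233 0.165 -2.39
v -2.173 -0.323 -1.604
v -1.611 -1.303 -1.638
v -1.726 -1.097 -2.295
v -2.073 -0.492 -2.274
v -1.848 -0.157 -1.008
v -1.286 -1.137 -1.042
v -0.874 -0.663 -0.736
v -1.222 -0.057 -0.715
v -1.887 -0.825 -1.21
v 4.034 1.809 -0.465
v 4.601 1.747 0.32
v 2.446 2.631 0.745
v 4.689 2.142 0.168
v 4.648 2.47 -0.109
v 4.485 2.667 -0.457
v 4.233 2.695 -0.806
v 3.942 2.547 -1.088
v 3.669 2.252 -1.247
v 3.468 1.87 -1.25
v 3.379 1.476 -1.099
v 3.42 1.147 -0.821
v 3.583 0.95 -0.474
v 3.835 0.923 -0.124
v 4.127 1.071 0.158
v 4.4 1.365 0.316
v -2.3 -2.107 -1.407
v -1.848 -1.377 -1.455
v -3.2 -1.473 -0.233
v -2.111 -1.317 -1.69
v -2.407 -1.394 -1.875
v -2.685 -1.594 -1.98
v -2.895 -1.883 -1.985
v -3.003 -2.211 -1.891
v -2.989 -2.52 -1.713
v -2.856 -2.759 -1.482
v -2.627 -2.884 -1.238
v -2.341 -2.876 -1.023
v -2.048 -2.734 -0.875
v -1.798 -2.484 -0.819
v -1.636 -2.169 -0.864
v -1.588 -1.843 -1.003
v -1.663 -1.563 -1.212
v -0.808 -3.273 3.194
v -0.072 -4.08 3.064
v 0.408 -2.367 4.466
v 0.051 -3.536 2.559
v -0.228 -2.869 2.351
v -0.779 -2.391 2.537
v -1.343 -2.326 3.031
v -1.657 -2.704 3.6
v -1.574 -3.348 3.98
v -1.133 -3.958 3.991
v -0.539 -4.246 3.63
v -3.825 2.816 -2.4
v -3.47 2.067 -1.532
v -2.539 3.797 -2.08
v -2.183 3.049 -1.212
v -3.037 2.091 -3.348
v -2.681 1.343 -2.48
v -1.75 3.073 -3.028
v -1.395 2.324 -2.16
f 1 38 17
f 38 12 41
f 17 41 6
f 38 41 17
f 1 17 13
f 17 6 18
f 13 18 2
f 17 18 13
f 1 13 22
f 13 2 23
f 22 23 8
f 13 23 22
f 1 22 34
f 22 8 37
f 34 37 11
f 22 37 34
f 1 34 38
f 34 11 42
f 38 42 12
f 34 42 38
f 2 18 29
f 18 6 32
f 29 32 10
f 18 32 29
f 6 41 19
f 41 12 40
f 19 40 5
f 41 40 19
f 12 42 39
f 42 11 35
f 39 35 3
f 42 35 39
f 11 37 36
f 37 8 24
f 36 24 7
f 37 24 36
f 8 23 28
f 23 2 25
f 28 25 9
f 23 25 28
f 4 30 16
f 30 10 31
f 16 31 5
f 30 31 16
f 4 16 14
f 16 5 15
f 14 15 3
f 16 15 14
f 4 14 21
f 14 3 20
f 21 20 7
f 14 20 21
f 4 21 26
f 21 7 27
f 26 27 9
f 21 27 26
f 4 26 30
f 26 9 33
f 30 33 10
f 26 33 30
f 5 31 19
f 31 10 32
f 19 32 6
f 31 32 19
f 3 15 39
f 15 5 40
f 39 40 12
f 15 40 39
f 7 20 36
f 20 3 35
f 36 35 11
f 20 35 36
f 9 27 28
f 27 7 24
f 28 24 8
f 27 24 28
f 10 33 29
f 33 9 25
f 29 25 2
f 33 25 29
f 44 43 46
f 44 46 45
f 46 43 47
f 46 47 45
f 47 43 48
f 47 48 45
f 48 43 49
f 48 49 45
f 49 43 50
f 49 50 45
f 50 43 51
f 50 51 45
f 51 43 52
f 51 52 45
f 52 43 53
f 52 53 45
f 53 43 54
f 53 54 45
f 54 43 55
f 54 55 45
f 55 43 56
f 55 56 45
f 56 43 57
f 56 57 45
f 57 43 58
f 57 58 45
f 58 43 44
f 58 44 45
f 60 59 62
f 60 62 61
f 62 59 63
f 62 63 61
f 63 59 64
f 63 64 61
f 64 59 65
f 64 65 61
f 65 59 66
f 65 66 61
f 66 59 67
f 66 67 61
f 67 59 68
f 67 68 61
f 68 59 69
f 68 69 61
f 69 59 70
f 69 70 61
f 70 59 71
f 70 71 61
f 71 59 72
f 71 72 61
f 72 59 73
f 72 73 61
f 73 59 74
f 73 74 61
f 74 59 75
f 74 75 61
f 75 59 60
f 75 60 61
f 77 76 79
f 77 79 78
f 79 76 80
f 79 80 78
f 80 76 81
f 80 81 78
f 81 76 82
f 81 82 78
f 82 76 83
f 82 83 78
f 83 76 84
f 83 84 78
f 84 76 85
f 84 85 78
f 85 76 86
f 85 86 78
f 86 76 77
f 86 77 78
f 88 90 87
f 91 88 87
f 87 90 89
f 89 91 87
f 88 94 90
f 92 88 91
f 92 94 88
f 90 94 89
f 93 91 89
f 89 94 93
f 93 92 91
f 94 92 93



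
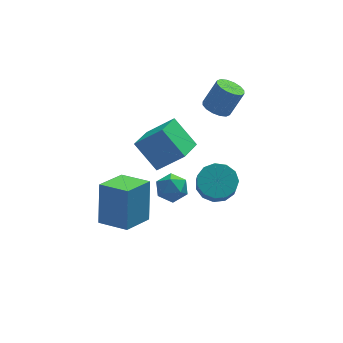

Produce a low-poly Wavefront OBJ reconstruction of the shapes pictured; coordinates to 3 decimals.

v -2.782 -2.668 -1.033
v -2.585 -1.894 0.909
v -3.863 -1.655 -1.326
v -3.666 -0.882 0.616
v -1.634 -1.598 -1.576
v -1.437 -0.825 0.366
v -2.715 -0.586 -1.869
v -2.518 0.188 0.073
v 2.151 2.302 2.08
v 2.678 2.63 1.756
v 3.356 2.786 3.017
v 2.829 2.458 3.34
v 2.446 2.893 1.848
v 3.124 3.049 3.108
v 2.135 2.997 2.002
v 2.813 3.154 3.263
v 1.829 2.915 2.177
v 2.506 3.072 3.437
v 1.609 2.669 2.326
v 2.286 2.826 3.586
v 1.534 2.324 2.409
v 2.211 2.481 3.669
v 1.624 1.974 2.403
v 2.302 2.13 3.664
v 1.856 1.711 2.312
v 2.534 1.867 3.572
v 2.167 1.606 2.157
v 2.845 1.763 3.418
v 2.474 1.688 1.983
v 3.151 1.845 3.243
v 2.694 1.934 1.834
v 3.371 2.091 3.094
v 2.769 2.279 1.751
v 3.446 2.436 3.011
v -1.574 -3.124 2.602
v -1.211 -2.745 2.042
v -0.709 -4.015 2.558
v -0.346 -3.636 1.998
v -0.357 -3.351 2.711
v -0.891 -2.8 2.738
v -1.029 -3.96 1.862
v -1.563 -3.409 1.889
v -0.874 -3.261 1.585
v -0.459 -2.885 2.11
v -1.461 -3.875 2.49
v -1.046 -3.499 3.015
v 1.764 0.295 -1.551
v 2.457 -0.256 -1.868
v 2.388 -0.826 -1.025
v 1.696 -0.275 -0.709
v 2.689 0.129 -1.588
v 2.62 -0.441 -0.745
v 2.627 0.568 -1.297
v 2.558 -0.003 -0.454
v 2.292 0.919 -1.086
v 2.223 0.349 -0.243
v 1.789 1.073 -1.024
v 1.72 0.502 -0.181
v 1.278 0.979 -1.129
v 1.209 0.409 -0.286
v 0.922 0.669 -1.368
v 0.853 0.098 -0.525
v 0.833 0.239 -1.665
v 0.764 -0.331 -0.822
v 1.04 -0.172 -1.927
v 0.971 -0.742 -1.084
v 1.477 -0.435 -2.069
v 1.408 -1.005 -1.226
v 2.005 -0.467 -2.047
v 1.937 -1.037 -1.204
v 0.324 0.278 0.784
v -0.514 1.215 1.972
v -0.871 0.662 -0.362
v -1.71 1.599 0.826
v 1.11 1.501 0.374
v 0.271 2.438 1.562
v -0.086 1.885 -0.772
v -0.924 2.822 0.416
f 2 4 1
f 5 2 1
f 1 4 3
f 3 5 1
f 2 8 4
f 6 2 5
f 6 8 2
f 4 8 3
f 7 5 3
f 3 8 7
f 7 6 5
f 8 6 7
f 10 9 13
f 10 13 11
f 11 13 14
f 11 14 12
f 13 9 15
f 13 15 14
f 14 15 16
f 14 16 12
f 15 9 17
f 15 17 16
f 16 17 18
f 16 18 12
f 17 9 19
f 17 19 18
f 18 19 20
f 18 20 12
f 19 9 21
f 19 21 20
f 20 21 22
f 20 22 12
f 21 9 23
f 21 23 22
f 22 23 24
f 22 24 12
f 23 9 25
f 23 25 24
f 24 25 26
f 24 26 12
f 25 9 27
f 25 27 26
f 26 27 28
f 26 28 12
f 27 9 29
f 27 29 28
f 28 29 30
f 28 30 12
f 29 9 31
f 29 31 30
f 30 31 32
f 30 32 12
f 31 9 33
f 31 33 32
f 32 33 34
f 32 34 12
f 33 9 10
f 33 10 34
f 34 10 11
f 34 11 12
f 35 46 40
f 35 40 36
f 35 36 42
f 35 42 45
f 35 45 46
f 36 40 44
f 40 46 39
f 46 45 37
f 45 42 41
f 42 36 43
f 38 44 39
f 38 39 37
f 38 37 41
f 38 41 43
f 38 43 44
f 39 44 40
f 37 39 46
f 41 37 45
f 43 41 42
f 44 43 36
f 48 47 51
f 48 51 49
f 49 51 52
f 49 52 50
f 51 47 53
f 51 53 52
f 52 53 54
f 52 54 50
f 53 47 55
f 53 55 54
f 54 55 56
f 54 56 50
f 55 47 57
f 55 57 56
f 56 57 58
f 56 58 50
f 57 47 59
f 57 59 58
f 58 59 60
f 58 60 50
f 59 47 61
f 59 61 60
f 60 61 62
f 60 62 50
f 61 47 63
f 61 63 62
f 62 63 64
f 62 64 50
f 63 47 65
f 63 65 64
f 64 65 66
f 64 66 50
f 65 47 67
f 65 67 66
f 66 67 68
f 66 68 50
f 67 47 69
f 67 69 68
f 68 69 70
f 68 70 50
f 69 47 48
f 69 48 70
f 70 48 49
f 70 49 50
f 72 74 71
f 75 72 71
f 71 74 73
f 73 75 71
f 72 78 74
f 76 72 75
f 76 78 72
f 74 78 73
f 77 75 73
f 73 78 77
f 77 76 75
f 78 76 77



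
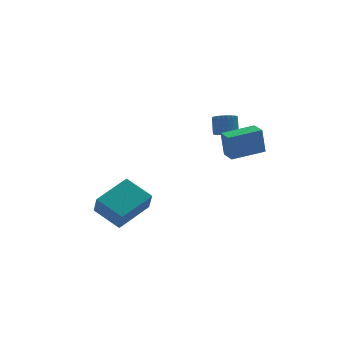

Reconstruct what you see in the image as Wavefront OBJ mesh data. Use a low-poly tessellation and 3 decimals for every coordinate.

v 1.939 -4.369 2.08
v 1.788 -4.285 3.459
v 1.868 -3.534 2.022
v 1.717 -3.45 3.401
v 3.663 -4.21 2.259
v 3.512 -4.126 3.638
v 3.592 -3.375 2.201
v 3.441 -3.291 3.58
v 3.492 0.774 1.175
v 4.068 0.508 1.26
v 4.203 1.079 2.131
v 3.628 1.346 2.045
v 4.126 0.706 1.121
v 4.262 1.278 1.991
v 4.088 0.915 0.989
v 4.224 1.487 1.86
v 3.96 1.103 0.886
v 4.095 1.674 1.757
v 3.76 1.24 0.827
v 3.895 1.812 1.698
v 3.519 1.307 0.821
v 3.655 1.878 1.691
v 3.275 1.292 0.869
v 3.41 1.864 1.739
v 3.063 1.199 0.963
v 3.199 1.77 1.833
v 2.917 1.041 1.089
v 3.052 1.612 1.96
v 2.858 0.842 1.229
v 2.994 1.414 2.099
v 2.896 0.633 1.36
v 3.032 1.205 2.231
v 3.025 0.446 1.463
v 3.16 1.017 2.334
v 3.225 0.308 1.522
v 3.36 0.88 2.393
v 3.465 0.242 1.529
v 3.601 0.813 2.399
v 3.71 0.256 1.481
v 3.845 0.828 2.351
v 3.921 0.35 1.387
v 4.057 0.921 2.257
v -2.782 -1.916 -2.985
v -2.838 -2.614 -1.866
v -3.681 -0.702 -2.273
v -3.737 -1.4 -1.154
v -1.023 -1 -2.326
v -1.079 -1.698 -1.207
v -1.922 0.214 -1.614
v -1.978 -0.484 -0.495
f 2 4 1
f 5 2 1
f 1 4 3
f 3 5 1
f 2 8 4
f 6 2 5
f 6 8 2
f 4 8 3
f 7 5 3
f 3 8 7
f 7 6 5
f 8 6 7
f 10 9 13
f 10 13 11
f 11 13 14
f 11 14 12
f 13 9 15
f 13 15 14
f 14 15 16
f 14 16 12
f 15 9 17
f 15 17 16
f 16 17 18
f 16 18 12
f 17 9 19
f 17 19 18
f 18 19 20
f 18 20 12
f 19 9 21
f 19 21 20
f 20 21 22
f 20 22 12
f 21 9 23
f 21 23 22
f 22 23 24
f 22 24 12
f 23 9 25
f 23 25 24
f 24 25 26
f 24 26 12
f 25 9 27
f 25 27 26
f 26 27 28
f 26 28 12
f 27 9 29
f 27 29 28
f 28 29 30
f 28 30 12
f 29 9 31
f 29 31 30
f 30 31 32
f 30 32 12
f 31 9 33
f 31 33 32
f 32 33 34
f 32 34 12
f 33 9 35
f 33 35 34
f 34 35 36
f 34 36 12
f 35 9 37
f 35 37 36
f 36 37 38
f 36 38 12
f 37 9 39
f 37 39 38
f 38 39 40
f 38 40 12
f 39 9 41
f 39 41 40
f 40 41 42
f 40 42 12
f 41 9 10
f 41 10 42
f 42 10 11
f 42 11 12
f 44 46 43
f 47 44 43
f 43 46 45
f 45 47 43
f 44 50 46
f 48 44 47
f 48 50 44
f 46 50 45
f 49 47 45
f 45 50 49
f 49 48 47
f 50 48 49



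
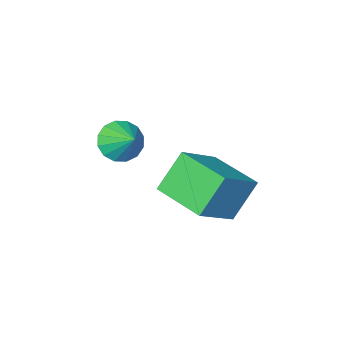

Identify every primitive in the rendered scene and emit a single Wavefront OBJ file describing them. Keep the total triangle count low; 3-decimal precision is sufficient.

v 0.753 0.794 0.449
v -0.299 0.814 1.946
v 0.485 2.906 0.233
v -0.567 2.926 1.73
v 2.467 1.134 1.65
v 1.415 1.154 3.147
v 2.199 3.246 1.434
v 1.147 3.266 2.931
v 1.725 -2.148 1.944
v 2.283 -1.764 1.307
v 1.835 -1.092 2.676
v 1.839 -1.63 1.18
v 1.364 -1.635 1.258
v 0.985 -1.778 1.52
v 0.806 -2.019 1.895
v 0.872 -2.296 2.284
v 1.168 -2.532 2.581
v 1.612 -2.666 2.708
v 2.087 -2.661 2.63
v 2.465 -2.519 2.368
v 2.645 -2.277 1.993
v 2.578 -2.001 1.604
f 2 4 1
f 5 2 1
f 1 4 3
f 3 5 1
f 2 8 4
f 6 2 5
f 6 8 2
f 4 8 3
f 7 5 3
f 3 8 7
f 7 6 5
f 8 6 7
f 10 9 12
f 10 12 11
f 12 9 13
f 12 13 11
f 13 9 14
f 13 14 11
f 14 9 15
f 14 15 11
f 15 9 16
f 15 16 11
f 16 9 17
f 16 17 11
f 17 9 18
f 17 18 11
f 18 9 19
f 18 19 11
f 19 9 20
f 19 20 11
f 20 9 21
f 20 21 11
f 21 9 22
f 21 22 11
f 22 9 10
f 22 10 11



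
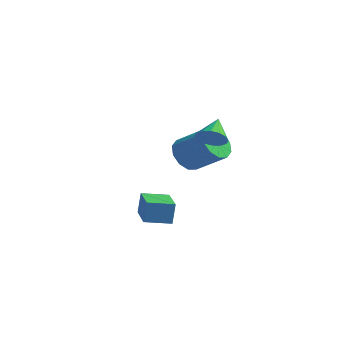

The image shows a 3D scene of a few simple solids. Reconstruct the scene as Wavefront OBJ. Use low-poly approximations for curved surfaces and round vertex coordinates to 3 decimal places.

v -4.351 2.205 1.913
v -4.026 2.633 1.39
v -2.824 2.763 2.243
v -3.149 2.335 2.767
v -4.26 2.911 1.678
v -3.058 3.041 2.531
v -4.529 2.92 2.055
v -3.326 3.049 2.908
v -4.73 2.656 2.379
v -3.527 2.785 3.232
v -4.786 2.219 2.524
v -3.584 2.349 3.377
v -4.676 1.777 2.437
v -3.474 1.907 3.29
v -4.442 1.499 2.149
v -3.24 1.629 3.002
v -4.174 1.491 1.772
v -2.971 1.62 2.625
v -3.973 1.755 1.448
v -2.77 1.884 2.301
v -3.916 2.191 1.303
v -2.714 2.321 2.156
v -3.717 -1.693 0.813
v -3.711 -1.512 1.643
v -3.003 -1.053 0.668
v -2.996 -0.872 1.498
v -2.784 -2.688 1.022
v -2.777 -2.507 1.852
v -2.069 -2.048 0.877
v -2.063 -1.867 1.707
v -2.799 1.443 3.389
v -2.39 1.294 3.787
v -3.061 2.277 3.971
v -2.245 1.477 3.59
v -2.249 1.651 3.339
v -2.4 1.769 3.102
v -2.658 1.8 2.941
v -2.953 1.736 2.9
v -3.208 1.592 2.991
v -3.352 1.409 3.188
v -3.349 1.235 3.439
v -3.198 1.117 3.676
v -2.94 1.086 3.837
v -2.644 1.151 3.878
f 2 1 5
f 2 5 3
f 3 5 6
f 3 6 4
f 5 1 7
f 5 7 6
f 6 7 8
f 6 8 4
f 7 1 9
f 7 9 8
f 8 9 10
f 8 10 4
f 9 1 11
f 9 11 10
f 10 11 12
f 10 12 4
f 11 1 13
f 11 13 12
f 12 13 14
f 12 14 4
f 13 1 15
f 13 15 14
f 14 15 16
f 14 16 4
f 15 1 17
f 15 17 16
f 16 17 18
f 16 18 4
f 17 1 19
f 17 19 18
f 18 19 20
f 18 20 4
f 19 1 21
f 19 21 20
f 20 21 22
f 20 22 4
f 21 1 2
f 21 2 22
f 22 2 3
f 22 3 4
f 24 26 23
f 27 24 23
f 23 26 25
f 25 27 23
f 24 30 26
f 28 24 27
f 28 30 24
f 26 30 25
f 29 27 25
f 25 30 29
f 29 28 27
f 30 28 29
f 32 31 34
f 32 34 33
f 34 31 35
f 34 35 33
f 35 31 36
f 35 36 33
f 36 31 37
f 36 37 33
f 37 31 38
f 37 38 33
f 38 31 39
f 38 39 33
f 39 31 40
f 39 40 33
f 40 31 41
f 40 41 33
f 41 31 42
f 41 42 33
f 42 31 43
f 42 43 33
f 43 31 44
f 43 44 33
f 44 31 32
f 44 32 33



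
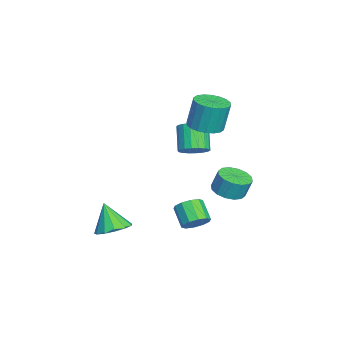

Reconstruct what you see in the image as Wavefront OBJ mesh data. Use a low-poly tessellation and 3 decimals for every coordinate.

v -1.737 1.28 2.144
v -0.995 0.502 2.329
v -1.082 0.883 4.28
v -1.823 1.66 4.096
v -0.723 0.898 2.263
v -0.809 1.279 4.215
v -0.651 1.37 2.175
v -0.737 1.75 4.126
v -0.794 1.823 2.08
v -0.88 2.204 4.031
v -1.124 2.169 1.998
v -1.21 2.55 3.949
v -1.576 2.339 1.945
v -1.662 2.72 3.896
v -2.059 2.299 1.931
v -2.145 2.68 3.883
v -2.478 2.057 1.96
v -2.565 2.438 3.911
v -2.751 1.661 2.025
v -2.837 2.042 3.977
v -2.823 1.19 2.114
v -2.909 1.57 4.065
v -2.68 0.736 2.209
v -2.766 1.117 4.16
v -2.35 0.39 2.291
v -2.436 0.771 4.242
v -1.898 0.22 2.344
v -1.984 0.601 4.295
v -1.415 0.26 2.357
v -1.501 0.641 4.309
v -2.895 0.587 -0.524
v -2.234 0.898 0.069
v -3.425 0.744 1.476
v -4.085 0.433 0.884
v -2.424 1.251 -0.053
v -3.614 1.096 1.355
v -2.707 1.472 -0.268
v -3.897 1.318 1.14
v -3.027 1.518 -0.533
v -4.217 1.364 0.874
v -3.32 1.379 -0.797
v -4.511 1.225 0.611
v -3.53 1.084 -1.007
v -4.72 0.93 0.401
v -3.614 0.69 -1.121
v -4.804 0.536 0.287
v -3.555 0.276 -1.116
v -4.746 0.122 0.291
v -3.366 -0.076 -0.995
v -4.556 -0.231 0.413
v -3.083 -0.298 -0.78
v -4.273 -0.452 0.628
v -2.763 -0.344 -0.514
v -3.953 -0.498 0.893
v -2.469 -0.205 -0.251
v -3.66 -0.359 1.157
v -2.26 0.09 -0.041
v -3.45 -0.064 1.367
v -2.176 0.484 0.073
v -3.366 0.33 1.481
v 0.7 0.939 -4.44
v 1.188 0.219 -4.307
v 0.168 -0.299 -3.367
v -0.32 0.421 -3.5
v 1.336 0.592 -3.94
v 0.317 0.075 -3
v 1.241 1.098 -3.765
v 0.222 0.581 -2.825
v 0.94 1.543 -3.847
v -0.08 1.026 -2.907
v 0.546 1.757 -4.156
v -0.473 1.24 -3.216
v 0.212 1.659 -4.573
v -0.808 1.141 -3.633
v 0.063 1.285 -4.94
v -0.956 0.768 -4
v 0.158 0.779 -5.115
v -0.861 0.262 -4.175
v 0.46 0.334 -5.033
v -0.56 -0.183 -4.093
v 0.853 0.12 -4.724
v -0.166 -0.397 -3.784
v -3.65 2.551 -4.231
v -2.667 2.936 -4.403
v -2.606 3.354 -3.12
v -3.59 2.969 -2.949
v -3.008 3.356 -4.523
v -2.947 3.773 -3.241
v -3.521 3.56 -4.565
v -3.461 3.977 -3.283
v -4.069 3.493 -4.518
v -4.008 3.911 -3.236
v -4.505 3.175 -4.394
v -4.444 3.592 -3.111
v -4.711 2.689 -4.226
v -4.651 3.106 -2.944
v -4.634 2.166 -4.06
v -4.573 2.584 -2.777
v -4.293 1.747 -3.939
v -4.232 2.164 -2.657
v -3.779 1.543 -3.897
v -3.719 1.96 -2.615
v -3.232 1.609 -3.944
v -3.171 2.027 -2.662
v -2.796 1.928 -4.069
v -2.735 2.345 -2.786
v -2.589 2.414 -4.236
v -2.529 2.831 -2.954
v 3.354 -3.457 -3.452
v 4.338 -3.242 -3.01
v 2.726 -4.043 -1.768
v 4.004 -2.723 -2.954
v 3.464 -2.437 -3.056
v 2.889 -2.475 -3.284
v 2.461 -2.824 -3.565
v 2.317 -3.375 -3.81
v 2.502 -3.952 -3.941
v 2.957 -4.372 -3.918
v 3.539 -4.501 -3.746
v 4.061 -4.299 -3.481
v 4.359 -3.83 -3.207
f 2 1 5
f 2 5 3
f 3 5 6
f 3 6 4
f 5 1 7
f 5 7 6
f 6 7 8
f 6 8 4
f 7 1 9
f 7 9 8
f 8 9 10
f 8 10 4
f 9 1 11
f 9 11 10
f 10 11 12
f 10 12 4
f 11 1 13
f 11 13 12
f 12 13 14
f 12 14 4
f 13 1 15
f 13 15 14
f 14 15 16
f 14 16 4
f 15 1 17
f 15 17 16
f 16 17 18
f 16 18 4
f 17 1 19
f 17 19 18
f 18 19 20
f 18 20 4
f 19 1 21
f 19 21 20
f 20 21 22
f 20 22 4
f 21 1 23
f 21 23 22
f 22 23 24
f 22 24 4
f 23 1 25
f 23 25 24
f 24 25 26
f 24 26 4
f 25 1 27
f 25 27 26
f 26 27 28
f 26 28 4
f 27 1 29
f 27 29 28
f 28 29 30
f 28 30 4
f 29 1 2
f 29 2 30
f 30 2 3
f 30 3 4
f 32 31 35
f 32 35 33
f 33 35 36
f 33 36 34
f 35 31 37
f 35 37 36
f 36 37 38
f 36 38 34
f 37 31 39
f 37 39 38
f 38 39 40
f 38 40 34
f 39 31 41
f 39 41 40
f 40 41 42
f 40 42 34
f 41 31 43
f 41 43 42
f 42 43 44
f 42 44 34
f 43 31 45
f 43 45 44
f 44 45 46
f 44 46 34
f 45 31 47
f 45 47 46
f 46 47 48
f 46 48 34
f 47 31 49
f 47 49 48
f 48 49 50
f 48 50 34
f 49 31 51
f 49 51 50
f 50 51 52
f 50 52 34
f 51 31 53
f 51 53 52
f 52 53 54
f 52 54 34
f 53 31 55
f 53 55 54
f 54 55 56
f 54 56 34
f 55 31 57
f 55 57 56
f 56 57 58
f 56 58 34
f 57 31 59
f 57 59 58
f 58 59 60
f 58 60 34
f 59 31 32
f 59 32 60
f 60 32 33
f 60 33 34
f 62 61 65
f 62 65 63
f 63 65 66
f 63 66 64
f 65 61 67
f 65 67 66
f 66 67 68
f 66 68 64
f 67 61 69
f 67 69 68
f 68 69 70
f 68 70 64
f 69 61 71
f 69 71 70
f 70 71 72
f 70 72 64
f 71 61 73
f 71 73 72
f 72 73 74
f 72 74 64
f 73 61 75
f 73 75 74
f 74 75 76
f 74 76 64
f 75 61 77
f 75 77 76
f 76 77 78
f 76 78 64
f 77 61 79
f 77 79 78
f 78 79 80
f 78 80 64
f 79 61 81
f 79 81 80
f 80 81 82
f 80 82 64
f 81 61 62
f 81 62 82
f 82 62 63
f 82 63 64
f 84 83 87
f 84 87 85
f 85 87 88
f 85 88 86
f 87 83 89
f 87 89 88
f 88 89 90
f 88 90 86
f 89 83 91
f 89 91 90
f 90 91 92
f 90 92 86
f 91 83 93
f 91 93 92
f 92 93 94
f 92 94 86
f 93 83 95
f 93 95 94
f 94 95 96
f 94 96 86
f 95 83 97
f 95 97 96
f 96 97 98
f 96 98 86
f 97 83 99
f 97 99 98
f 98 99 100
f 98 100 86
f 99 83 101
f 99 101 100
f 100 101 102
f 100 102 86
f 101 83 103
f 101 103 102
f 102 103 104
f 102 104 86
f 103 83 105
f 103 105 104
f 104 105 106
f 104 106 86
f 105 83 107
f 105 107 106
f 106 107 108
f 106 108 86
f 107 83 84
f 107 84 108
f 108 84 85
f 108 85 86
f 110 109 112
f 110 112 111
f 112 109 113
f 112 113 111
f 113 109 114
f 113 114 111
f 114 109 115
f 114 115 111
f 115 109 116
f 115 116 111
f 116 109 117
f 116 117 111
f 117 109 118
f 117 118 111
f 118 109 119
f 118 119 111
f 119 109 120
f 119 120 111
f 120 109 121
f 120 121 111
f 121 109 110
f 121 110 111



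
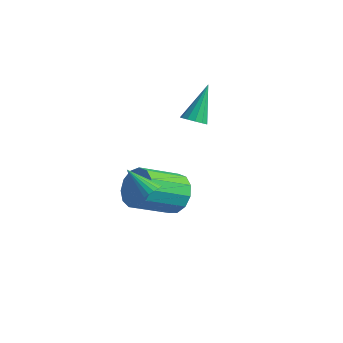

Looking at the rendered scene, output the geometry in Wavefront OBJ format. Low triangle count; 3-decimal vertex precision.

v -2.208 -0.302 -0.174
v -1.547 -0.063 0.565
v -1.972 -1.818 1.514
v -2.632 -2.058 0.774
v -2.056 0.149 0.728
v -2.481 -1.607 1.677
v -2.613 0.217 0.605
v -3.038 -1.539 1.553
v -3.042 0.12 0.234
v -3.467 -1.636 1.182
v -3.205 -0.111 -0.267
v -3.63 -1.866 0.682
v -3.052 -0.402 -0.738
v -3.477 -2.158 0.211
v -2.631 -0.662 -1.03
v -3.055 -2.418 -0.081
v -2.075 -0.808 -1.05
v -2.5 -2.563 -0.102
v -1.561 -0.793 -0.793
v -1.986 -2.548 0.156
v -1.253 -0.622 -0.339
v -1.678 -2.378 0.61
v -1.248 -0.35 0.168
v -1.673 -2.105 1.116
v -0.242 -3.369 2.216
v 0.061 -3.078 2.631
v -1.298 -3.651 3.184
v -0.076 -2.9 2.534
v -0.242 -2.802 2.381
v -0.408 -2.803 2.2
v -0.545 -2.902 2.022
v -0.629 -3.081 1.877
v -0.647 -3.31 1.791
v -0.594 -3.549 1.779
v -0.481 -3.758 1.842
v -0.326 -3.899 1.97
v -0.157 -3.948 2.141
v -0.002 -3.897 2.324
v 0.111 -3.755 2.489
v 0.163 -3.546 2.607
v 0.145 -3.307 2.657
v -3.338 1.735 2.852
v -2.782 1.956 2.807
v -3.642 2.825 4.488
v -2.982 2.165 2.631
v -3.295 2.237 2.525
v -3.622 2.149 2.523
v -3.858 1.93 2.625
v -3.93 1.649 2.799
v -3.813 1.396 2.989
v -3.546 1.249 3.136
v -3.213 1.257 3.193
v -2.92 1.417 3.141
v -2.759 1.678 2.997
f 2 1 5
f 2 5 3
f 3 5 6
f 3 6 4
f 5 1 7
f 5 7 6
f 6 7 8
f 6 8 4
f 7 1 9
f 7 9 8
f 8 9 10
f 8 10 4
f 9 1 11
f 9 11 10
f 10 11 12
f 10 12 4
f 11 1 13
f 11 13 12
f 12 13 14
f 12 14 4
f 13 1 15
f 13 15 14
f 14 15 16
f 14 16 4
f 15 1 17
f 15 17 16
f 16 17 18
f 16 18 4
f 17 1 19
f 17 19 18
f 18 19 20
f 18 20 4
f 19 1 21
f 19 21 20
f 20 21 22
f 20 22 4
f 21 1 23
f 21 23 22
f 22 23 24
f 22 24 4
f 23 1 2
f 23 2 24
f 24 2 3
f 24 3 4
f 26 25 28
f 26 28 27
f 28 25 29
f 28 29 27
f 29 25 30
f 29 30 27
f 30 25 31
f 30 31 27
f 31 25 32
f 31 32 27
f 32 25 33
f 32 33 27
f 33 25 34
f 33 34 27
f 34 25 35
f 34 35 27
f 35 25 36
f 35 36 27
f 36 25 37
f 36 37 27
f 37 25 38
f 37 38 27
f 38 25 39
f 38 39 27
f 39 25 40
f 39 40 27
f 40 25 41
f 40 41 27
f 41 25 26
f 41 26 27
f 43 42 45
f 43 45 44
f 45 42 46
f 45 46 44
f 46 42 47
f 46 47 44
f 47 42 48
f 47 48 44
f 48 42 49
f 48 49 44
f 49 42 50
f 49 50 44
f 50 42 51
f 50 51 44
f 51 42 52
f 51 52 44
f 52 42 53
f 52 53 44
f 53 42 54
f 53 54 44
f 54 42 43
f 54 43 44

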